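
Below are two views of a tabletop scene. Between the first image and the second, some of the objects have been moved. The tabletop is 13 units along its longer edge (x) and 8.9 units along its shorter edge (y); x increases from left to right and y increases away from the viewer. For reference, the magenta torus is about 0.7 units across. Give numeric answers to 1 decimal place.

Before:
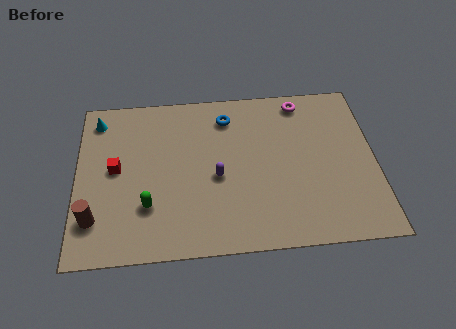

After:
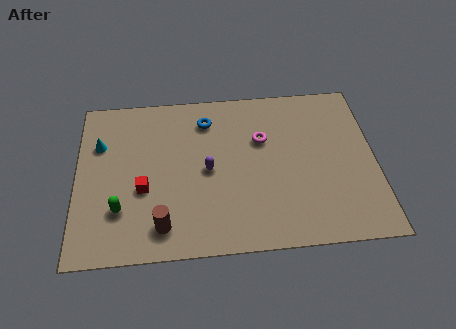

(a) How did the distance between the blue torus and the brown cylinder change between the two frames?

-1.8

They were about 7.7 units apart before and 5.9 after — 1.8 units closer together.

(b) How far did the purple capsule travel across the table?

0.6

The purple capsule was near (6.1, 3.9) before and (5.7, 4.3) after, so it travelled √(0.4² + 0.4²) ≈ 0.6 units.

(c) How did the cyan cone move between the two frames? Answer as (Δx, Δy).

(0.1, -1.4)

The cyan cone started near (0.9, 7.5) and ended near (1.0, 6.1).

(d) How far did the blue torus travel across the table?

0.9

From (6.6, 7.2) to (5.7, 7.1), the blue torus covered √(0.9² + 0.1²) ≈ 0.9 units.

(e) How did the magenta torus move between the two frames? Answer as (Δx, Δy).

(-1.8, -2.0)

The magenta torus was at about (9.9, 7.8) and moved to about (8.1, 5.8).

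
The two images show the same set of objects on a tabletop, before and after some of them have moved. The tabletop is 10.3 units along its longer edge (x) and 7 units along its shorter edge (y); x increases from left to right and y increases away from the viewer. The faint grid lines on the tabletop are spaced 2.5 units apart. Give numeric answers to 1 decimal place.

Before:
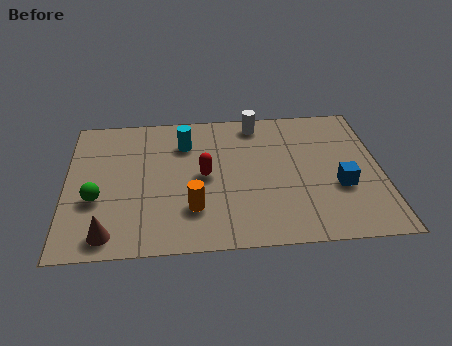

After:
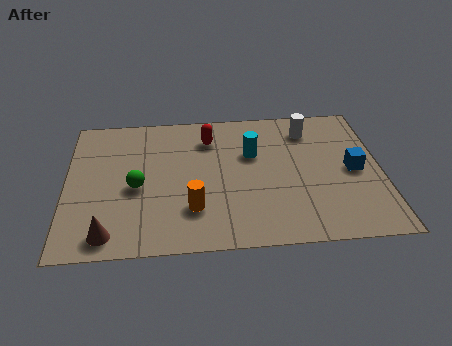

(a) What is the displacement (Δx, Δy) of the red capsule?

(0.2, 1.9)

The red capsule was at about (4.5, 3.5) and moved to about (4.7, 5.4).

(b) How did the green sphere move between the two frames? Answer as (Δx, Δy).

(1.3, 0.5)

The green sphere was at about (1.0, 2.6) and moved to about (2.3, 3.1).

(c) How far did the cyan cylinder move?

2.3

From (3.9, 5.2) to (6.1, 4.5), the cyan cylinder covered √(2.2² + 0.7²) ≈ 2.3 units.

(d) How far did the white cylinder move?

1.8

From (6.3, 6.1) to (8.0, 5.6), the white cylinder covered √(1.7² + 0.5²) ≈ 1.8 units.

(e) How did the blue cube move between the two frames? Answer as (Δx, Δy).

(0.5, 0.8)

From the two frames, the blue cube sits at roughly (8.9, 2.6) before and (9.4, 3.4) after.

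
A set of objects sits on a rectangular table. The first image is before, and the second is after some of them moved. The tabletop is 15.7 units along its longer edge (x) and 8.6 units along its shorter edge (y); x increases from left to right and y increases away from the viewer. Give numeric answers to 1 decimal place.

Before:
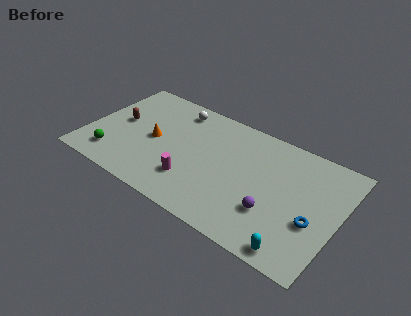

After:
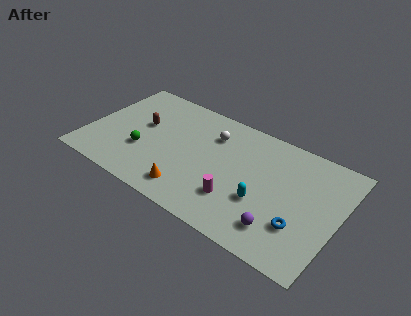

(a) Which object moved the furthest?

the orange cone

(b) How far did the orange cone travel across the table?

3.9

The orange cone moved from about (4.1, 4.2) to (6.9, 1.5), a distance of √(2.8² + 2.7²) ≈ 3.9.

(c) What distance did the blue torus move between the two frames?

1.0

The blue torus was near (14.3, 3.3) before and (13.6, 2.6) after, so it travelled √(0.7² + 0.7²) ≈ 1.0 units.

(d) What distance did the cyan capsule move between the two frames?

3.3

From (13.6, 0.9) to (11.2, 3.1), the cyan capsule covered √(2.4² + 2.2²) ≈ 3.3 units.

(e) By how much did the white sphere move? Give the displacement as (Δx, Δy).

(2.5, -0.9)

From the two frames, the white sphere sits at roughly (5.0, 7.3) before and (7.5, 6.4) after.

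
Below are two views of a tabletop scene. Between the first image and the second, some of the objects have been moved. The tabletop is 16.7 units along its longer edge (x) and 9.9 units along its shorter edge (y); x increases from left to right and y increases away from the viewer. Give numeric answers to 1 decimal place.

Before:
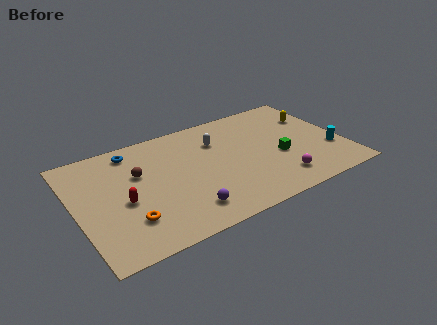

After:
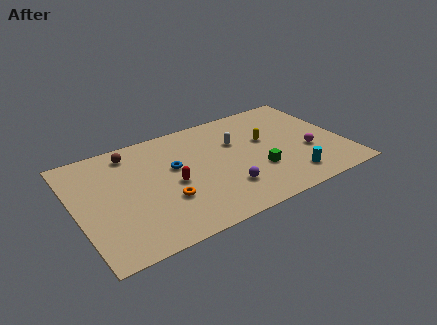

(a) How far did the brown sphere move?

2.1

From (4.0, 6.3) to (3.8, 8.4), the brown sphere covered √(0.2² + 2.1²) ≈ 2.1 units.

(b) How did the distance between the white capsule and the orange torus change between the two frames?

-1.8

They were about 7.7 units apart before and 5.9 after — 1.8 units closer together.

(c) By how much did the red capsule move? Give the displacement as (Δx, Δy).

(3.1, 0.2)

The red capsule started near (2.8, 4.3) and ended near (5.9, 4.5).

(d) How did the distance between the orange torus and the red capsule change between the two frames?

-0.4

The distance was about 1.7 in the first image and 1.3 in the second, so they moved 0.4 units closer together.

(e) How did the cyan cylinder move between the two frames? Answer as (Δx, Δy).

(-2.9, -1.4)

The cyan cylinder started near (15.8, 3.2) and ended near (12.9, 1.8).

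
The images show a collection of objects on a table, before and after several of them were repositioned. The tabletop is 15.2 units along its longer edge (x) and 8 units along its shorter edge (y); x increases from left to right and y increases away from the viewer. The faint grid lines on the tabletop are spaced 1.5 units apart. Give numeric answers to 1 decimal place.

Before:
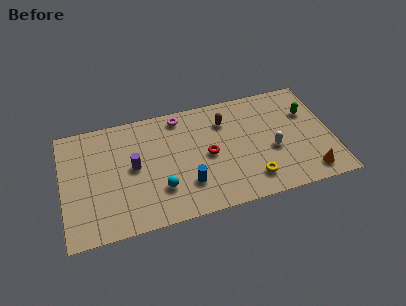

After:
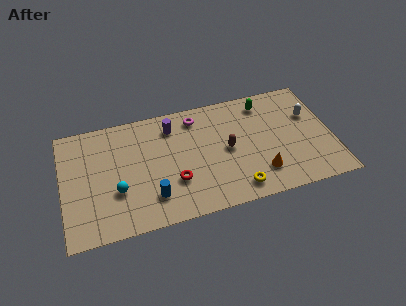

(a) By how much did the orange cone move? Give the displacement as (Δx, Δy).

(-2.7, 0.7)

The orange cone was at about (13.7, 1.2) and moved to about (11.0, 1.9).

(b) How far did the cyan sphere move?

2.5

The cyan sphere moved from about (5.4, 2.3) to (3.0, 2.8), a distance of √(2.4² + 0.5²) ≈ 2.5.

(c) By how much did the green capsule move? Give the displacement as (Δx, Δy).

(-2.4, 1.3)

The green capsule started near (14.0, 5.4) and ended near (11.6, 6.7).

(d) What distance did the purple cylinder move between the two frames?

3.2

From (4.0, 4.2) to (6.3, 6.4), the purple cylinder covered √(2.3² + 2.2²) ≈ 3.2 units.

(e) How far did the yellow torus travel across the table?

1.0

The yellow torus moved from about (10.5, 1.6) to (9.6, 1.2), a distance of √(0.9² + 0.4²) ≈ 1.0.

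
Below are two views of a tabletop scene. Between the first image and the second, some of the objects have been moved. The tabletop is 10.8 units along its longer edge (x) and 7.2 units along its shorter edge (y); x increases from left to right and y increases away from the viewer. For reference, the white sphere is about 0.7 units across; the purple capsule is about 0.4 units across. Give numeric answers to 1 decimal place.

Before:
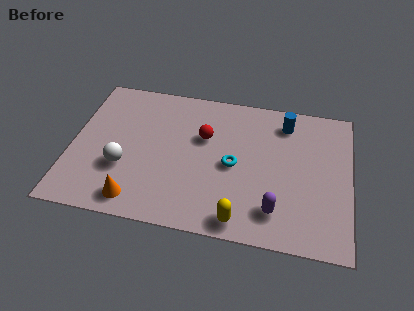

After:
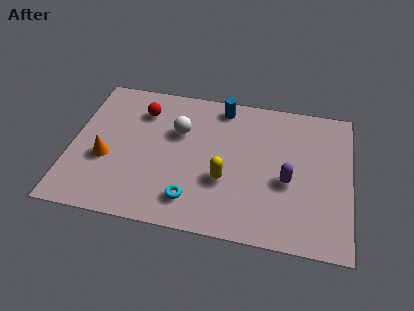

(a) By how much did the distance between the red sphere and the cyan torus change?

+3.0

Before: roughly 1.7 units apart; after: 4.7. That's 3.0 units further apart.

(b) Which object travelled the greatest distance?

the white sphere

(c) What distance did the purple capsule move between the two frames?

1.6

The purple capsule was near (8.0, 1.5) before and (8.4, 3.0) after, so it travelled √(0.4² + 1.5²) ≈ 1.6 units.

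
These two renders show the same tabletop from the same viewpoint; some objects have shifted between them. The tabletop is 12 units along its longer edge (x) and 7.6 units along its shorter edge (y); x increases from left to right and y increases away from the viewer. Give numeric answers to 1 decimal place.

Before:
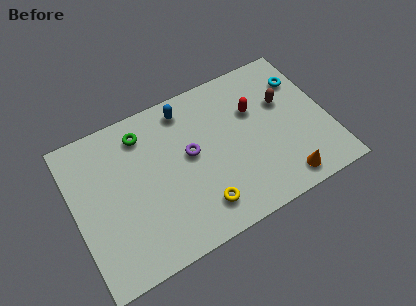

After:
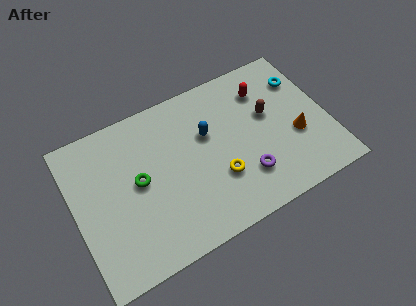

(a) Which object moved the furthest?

the purple torus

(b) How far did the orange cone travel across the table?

2.1

The orange cone moved from about (9.5, 1.0) to (10.4, 2.9), a distance of √(0.9² + 1.9²) ≈ 2.1.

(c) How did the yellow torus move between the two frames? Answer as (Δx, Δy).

(1.0, 1.0)

The yellow torus was at about (5.6, 1.5) and moved to about (6.6, 2.5).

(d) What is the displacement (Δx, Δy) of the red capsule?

(0.6, 0.8)

From the two frames, the red capsule sits at roughly (8.7, 5.0) before and (9.3, 5.8) after.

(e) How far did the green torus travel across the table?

2.3

From (3.5, 6.2) to (3.0, 4.0), the green torus covered √(0.5² + 2.2²) ≈ 2.3 units.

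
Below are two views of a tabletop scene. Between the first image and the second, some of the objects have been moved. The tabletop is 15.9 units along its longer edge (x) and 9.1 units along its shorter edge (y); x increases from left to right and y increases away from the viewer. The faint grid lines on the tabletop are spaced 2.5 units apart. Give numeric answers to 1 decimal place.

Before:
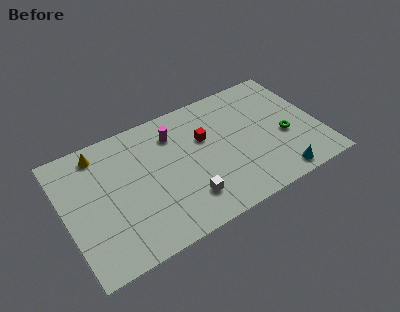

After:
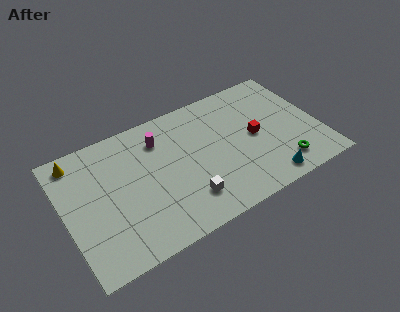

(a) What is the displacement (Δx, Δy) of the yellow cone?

(-1.4, 0.1)

The yellow cone was at about (2.5, 7.8) and moved to about (1.1, 7.9).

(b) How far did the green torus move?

2.1

The green torus was near (13.7, 3.7) before and (13.2, 1.7) after, so it travelled √(0.5² + 2.0²) ≈ 2.1 units.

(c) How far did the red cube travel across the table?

3.3

From (8.9, 5.8) to (11.9, 4.5), the red cube covered √(3.0² + 1.3²) ≈ 3.3 units.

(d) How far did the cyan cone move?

0.7

From (12.8, 1.0) to (12.1, 1.1), the cyan cone covered √(0.7² + 0.1²) ≈ 0.7 units.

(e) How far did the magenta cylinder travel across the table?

0.9

The magenta cylinder was near (7.1, 7.0) before and (6.2, 7.0) after, so it travelled √(0.9² + 0.0²) ≈ 0.9 units.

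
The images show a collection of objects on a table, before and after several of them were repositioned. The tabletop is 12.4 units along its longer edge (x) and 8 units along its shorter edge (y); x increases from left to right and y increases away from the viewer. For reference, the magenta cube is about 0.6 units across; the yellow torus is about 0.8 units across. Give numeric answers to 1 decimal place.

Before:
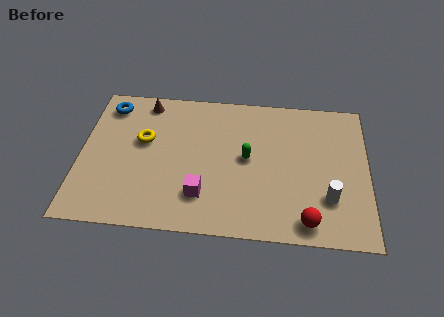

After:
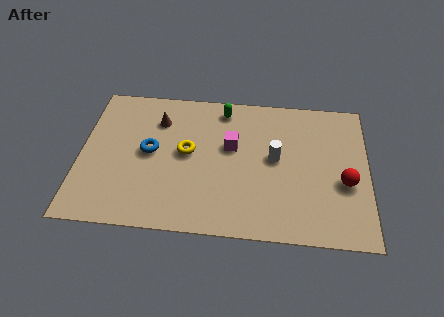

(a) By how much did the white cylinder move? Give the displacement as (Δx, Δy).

(-2.3, 2.0)

The white cylinder was at about (10.7, 2.3) and moved to about (8.4, 4.3).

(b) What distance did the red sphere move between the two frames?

2.7

The red sphere moved from about (9.8, 1.0) to (11.4, 3.2), a distance of √(1.6² + 2.2²) ≈ 2.7.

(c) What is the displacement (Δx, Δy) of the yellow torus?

(1.9, -0.5)

From the two frames, the yellow torus sits at roughly (2.7, 4.8) before and (4.6, 4.3) after.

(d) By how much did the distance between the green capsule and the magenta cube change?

-0.8

The distance was about 2.9 in the first image and 2.1 in the second, so they moved 0.8 units closer together.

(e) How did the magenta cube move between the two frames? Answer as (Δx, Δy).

(1.2, 2.8)

The magenta cube was at about (5.3, 2.0) and moved to about (6.5, 4.8).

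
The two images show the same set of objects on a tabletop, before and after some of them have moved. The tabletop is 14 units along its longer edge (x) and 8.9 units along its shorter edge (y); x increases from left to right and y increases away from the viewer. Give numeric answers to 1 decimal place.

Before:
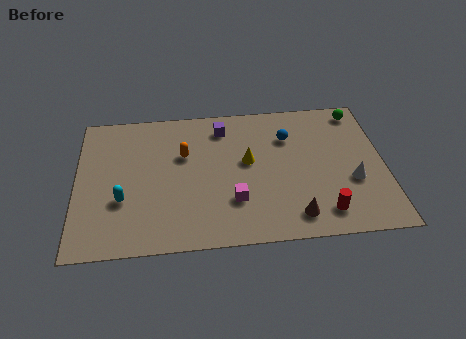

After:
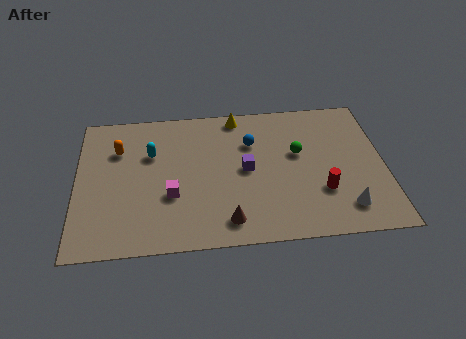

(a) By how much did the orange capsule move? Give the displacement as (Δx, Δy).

(-3.0, 0.6)

The orange capsule was at about (4.9, 5.7) and moved to about (1.9, 6.3).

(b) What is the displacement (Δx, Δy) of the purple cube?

(1.0, -2.8)

From the two frames, the purple cube sits at roughly (6.7, 7.3) before and (7.7, 4.5) after.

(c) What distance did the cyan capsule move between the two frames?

3.1

The cyan capsule moved from about (2.1, 3.1) to (3.4, 5.9), a distance of √(1.3² + 2.8²) ≈ 3.1.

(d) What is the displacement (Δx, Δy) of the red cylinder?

(0.0, 1.3)

From the two frames, the red cylinder sits at roughly (11.1, 1.5) before and (11.1, 2.8) after.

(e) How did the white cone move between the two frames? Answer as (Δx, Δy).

(-0.4, -1.6)

The white cone was at about (12.5, 3.3) and moved to about (12.1, 1.7).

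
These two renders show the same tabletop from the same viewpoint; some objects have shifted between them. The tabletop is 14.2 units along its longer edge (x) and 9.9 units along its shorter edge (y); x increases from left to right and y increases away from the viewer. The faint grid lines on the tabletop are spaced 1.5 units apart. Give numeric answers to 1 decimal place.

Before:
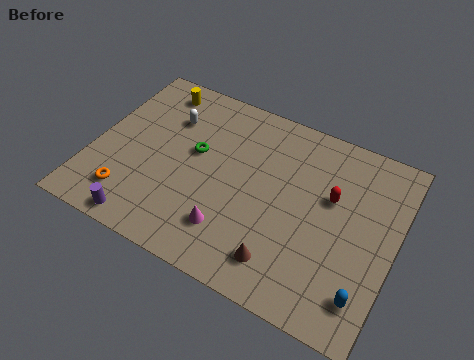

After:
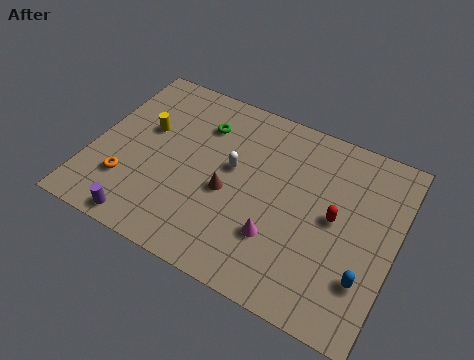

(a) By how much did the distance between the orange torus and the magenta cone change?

+2.3

They were about 4.8 units apart before and 7.1 after — 2.3 units further apart.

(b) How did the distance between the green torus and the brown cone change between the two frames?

-2.5

The distance was about 6.1 in the first image and 3.6 in the second, so they moved 2.5 units closer together.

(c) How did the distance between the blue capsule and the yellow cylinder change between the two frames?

-1.4

The distance was about 12.7 in the first image and 11.3 in the second, so they moved 1.4 units closer together.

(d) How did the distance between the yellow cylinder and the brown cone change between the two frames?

-5.2

Before: roughly 9.8 units apart; after: 4.6. That's 5.2 units closer together.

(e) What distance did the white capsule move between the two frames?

3.6

The white capsule moved from about (3.2, 7.1) to (6.5, 5.6), a distance of √(3.3² + 1.5²) ≈ 3.6.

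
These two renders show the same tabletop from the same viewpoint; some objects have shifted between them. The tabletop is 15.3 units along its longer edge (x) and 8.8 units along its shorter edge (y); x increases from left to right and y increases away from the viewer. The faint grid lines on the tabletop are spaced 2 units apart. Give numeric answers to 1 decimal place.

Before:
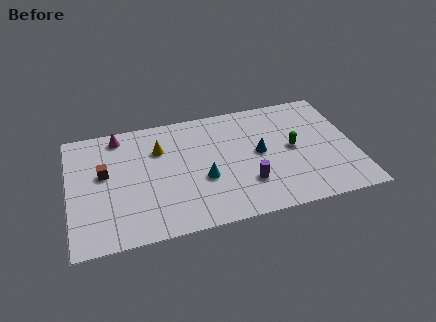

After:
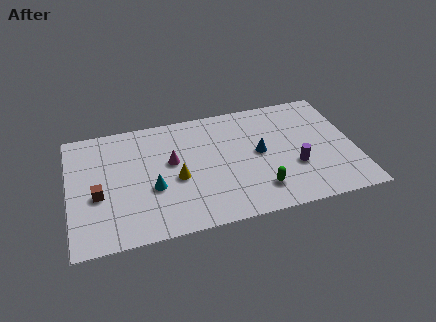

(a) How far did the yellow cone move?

2.5

The yellow cone moved from about (4.9, 6.2) to (5.7, 3.8), a distance of √(0.8² + 2.4²) ≈ 2.5.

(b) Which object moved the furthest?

the magenta cone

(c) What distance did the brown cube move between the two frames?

1.6

The brown cube moved from about (1.9, 5.1) to (1.5, 3.6), a distance of √(0.4² + 1.5²) ≈ 1.6.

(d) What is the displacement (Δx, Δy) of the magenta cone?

(2.7, -2.6)

From the two frames, the magenta cone sits at roughly (2.8, 7.7) before and (5.5, 5.1) after.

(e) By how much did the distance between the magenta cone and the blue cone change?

-3.3

They were about 8.0 units apart before and 4.7 after — 3.3 units closer together.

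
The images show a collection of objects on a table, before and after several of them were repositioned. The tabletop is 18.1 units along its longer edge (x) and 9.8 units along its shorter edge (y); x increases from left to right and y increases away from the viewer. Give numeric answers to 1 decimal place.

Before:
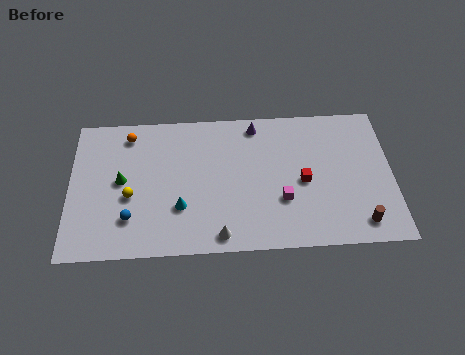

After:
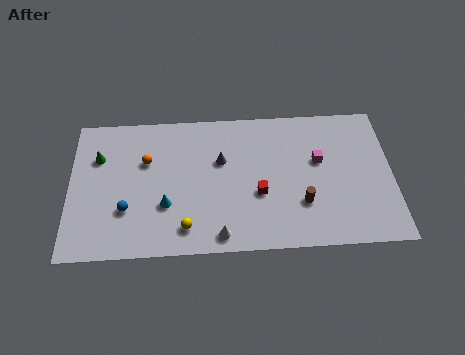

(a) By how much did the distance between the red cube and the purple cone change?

-1.7

Before: roughly 4.9 units apart; after: 3.2. That's 1.7 units closer together.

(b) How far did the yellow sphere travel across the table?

3.9

The yellow sphere moved from about (3.4, 4.0) to (6.5, 1.7), a distance of √(3.1² + 2.3²) ≈ 3.9.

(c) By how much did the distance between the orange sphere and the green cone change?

-0.5

The distance was about 3.2 in the first image and 2.7 in the second, so they moved 0.5 units closer together.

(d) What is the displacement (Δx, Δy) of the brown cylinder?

(-3.2, 1.5)

The brown cylinder started near (16.2, 1.5) and ended near (13.0, 3.0).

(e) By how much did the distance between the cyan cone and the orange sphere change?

-2.7

The distance was about 6.0 in the first image and 3.3 in the second, so they moved 2.7 units closer together.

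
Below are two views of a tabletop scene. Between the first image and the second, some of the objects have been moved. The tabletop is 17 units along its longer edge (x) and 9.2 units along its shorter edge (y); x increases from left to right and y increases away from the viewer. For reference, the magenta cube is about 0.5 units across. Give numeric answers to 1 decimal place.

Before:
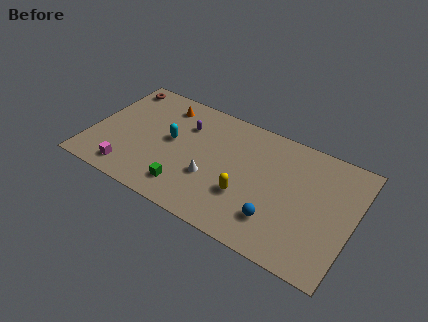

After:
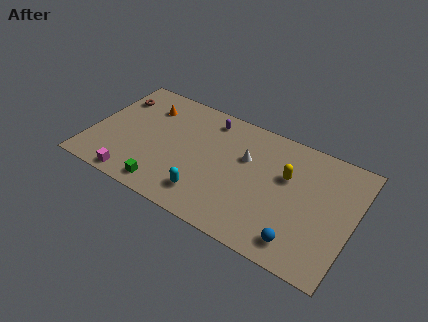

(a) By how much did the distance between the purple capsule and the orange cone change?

+2.2

They were about 1.9 units apart before and 4.1 after — 2.2 units further apart.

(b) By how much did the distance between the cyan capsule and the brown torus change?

+3.4

They were about 5.0 units apart before and 8.4 after — 3.4 units further apart.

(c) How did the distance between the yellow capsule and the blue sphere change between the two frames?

+2.3

They were about 2.2 units apart before and 4.5 after — 2.3 units further apart.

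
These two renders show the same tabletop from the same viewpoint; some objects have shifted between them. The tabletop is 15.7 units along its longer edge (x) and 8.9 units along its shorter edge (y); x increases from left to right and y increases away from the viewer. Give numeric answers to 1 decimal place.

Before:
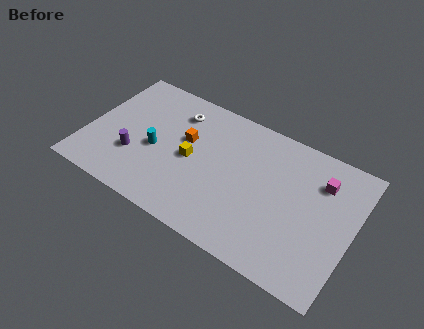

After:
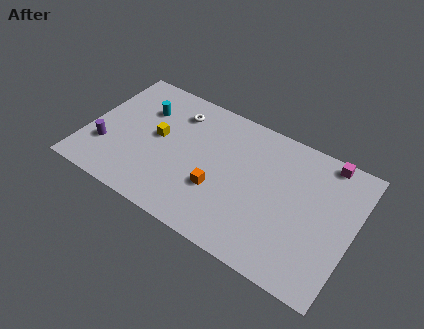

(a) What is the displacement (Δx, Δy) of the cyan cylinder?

(-1.1, 2.4)

The cyan cylinder was at about (4.1, 3.9) and moved to about (3.0, 6.3).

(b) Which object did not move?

the white torus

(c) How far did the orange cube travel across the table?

3.3

The orange cube moved from about (5.7, 5.4) to (8.0, 3.1), a distance of √(2.3² + 2.3²) ≈ 3.3.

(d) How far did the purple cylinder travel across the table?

1.7

The purple cylinder moved from about (3.0, 2.9) to (1.3, 2.7), a distance of √(1.7² + 0.2²) ≈ 1.7.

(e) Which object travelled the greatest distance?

the orange cube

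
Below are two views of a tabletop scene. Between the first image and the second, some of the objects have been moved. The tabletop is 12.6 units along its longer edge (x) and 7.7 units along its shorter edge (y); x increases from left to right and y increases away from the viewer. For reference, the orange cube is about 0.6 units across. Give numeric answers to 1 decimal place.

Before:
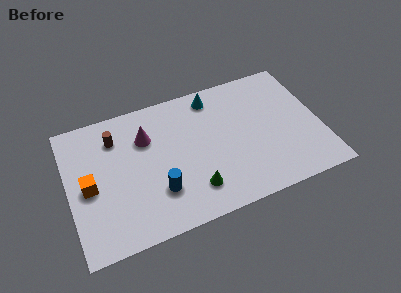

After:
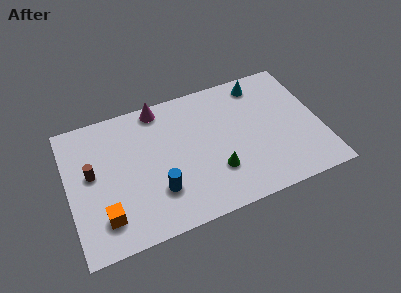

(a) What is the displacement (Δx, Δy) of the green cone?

(1.2, 0.6)

From the two frames, the green cone sits at roughly (6.0, 1.7) before and (7.2, 2.3) after.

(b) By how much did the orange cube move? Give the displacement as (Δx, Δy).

(0.6, -1.9)

From the two frames, the orange cube sits at roughly (1.0, 3.6) before and (1.6, 1.7) after.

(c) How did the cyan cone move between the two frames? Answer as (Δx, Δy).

(2.4, 0.0)

The cyan cone was at about (7.5, 6.6) and moved to about (9.9, 6.6).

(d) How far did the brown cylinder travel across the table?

2.1

The brown cylinder moved from about (2.5, 5.9) to (1.2, 4.3), a distance of √(1.3² + 1.6²) ≈ 2.1.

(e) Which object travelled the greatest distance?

the cyan cone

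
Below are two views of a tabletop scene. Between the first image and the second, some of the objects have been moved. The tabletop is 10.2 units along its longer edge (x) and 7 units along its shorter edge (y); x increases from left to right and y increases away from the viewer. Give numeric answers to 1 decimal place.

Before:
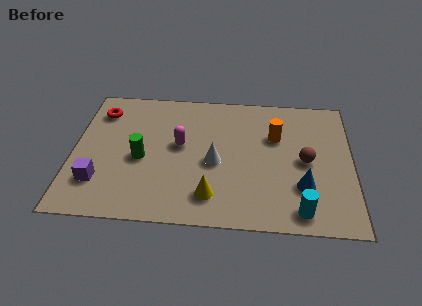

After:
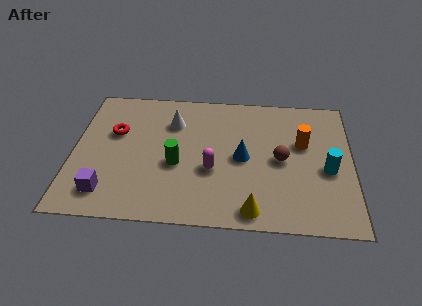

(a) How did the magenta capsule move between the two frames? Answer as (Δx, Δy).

(1.2, -1.2)

From the two frames, the magenta capsule sits at roughly (3.9, 3.9) before and (5.1, 2.7) after.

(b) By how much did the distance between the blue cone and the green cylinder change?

-3.5

Before: roughly 6.0 units apart; after: 2.5. That's 3.5 units closer together.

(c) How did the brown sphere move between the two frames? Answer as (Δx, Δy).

(-0.9, 0.0)

The brown sphere started near (8.5, 3.4) and ended near (7.6, 3.4).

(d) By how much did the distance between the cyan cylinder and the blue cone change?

+1.9

The distance was about 1.2 in the first image and 3.1 in the second, so they moved 1.9 units further apart.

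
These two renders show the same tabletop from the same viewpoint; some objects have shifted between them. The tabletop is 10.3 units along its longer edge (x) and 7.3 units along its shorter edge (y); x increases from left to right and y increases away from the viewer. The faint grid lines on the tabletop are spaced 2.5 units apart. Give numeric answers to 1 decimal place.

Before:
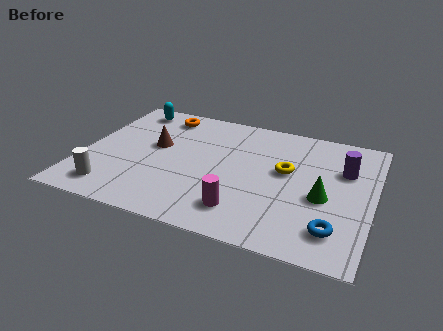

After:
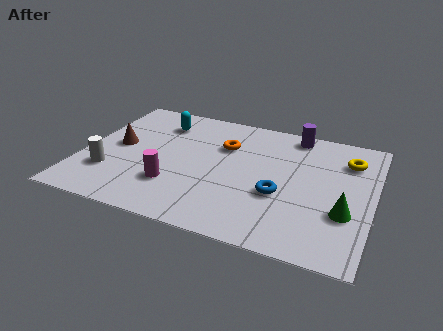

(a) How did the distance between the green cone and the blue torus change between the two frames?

+0.6

The distance was about 1.7 in the first image and 2.3 in the second, so they moved 0.6 units further apart.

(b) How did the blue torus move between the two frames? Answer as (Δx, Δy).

(-2.0, 1.3)

The blue torus started near (9.1, 1.5) and ended near (7.1, 2.8).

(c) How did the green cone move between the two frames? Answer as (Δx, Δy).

(0.8, -0.6)

The green cone was at about (8.6, 3.1) and moved to about (9.4, 2.5).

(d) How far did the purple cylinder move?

2.5

From (9.2, 4.9) to (7.3, 6.5), the purple cylinder covered √(1.9² + 1.6²) ≈ 2.5 units.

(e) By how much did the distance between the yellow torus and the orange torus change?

-0.7

They were about 5.1 units apart before and 4.4 after — 0.7 units closer together.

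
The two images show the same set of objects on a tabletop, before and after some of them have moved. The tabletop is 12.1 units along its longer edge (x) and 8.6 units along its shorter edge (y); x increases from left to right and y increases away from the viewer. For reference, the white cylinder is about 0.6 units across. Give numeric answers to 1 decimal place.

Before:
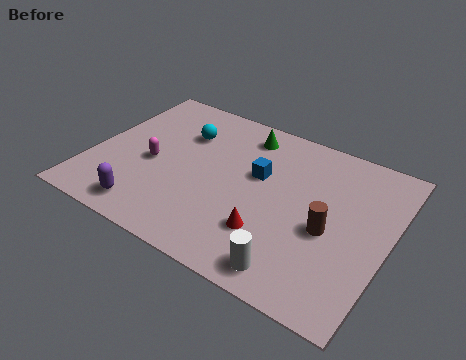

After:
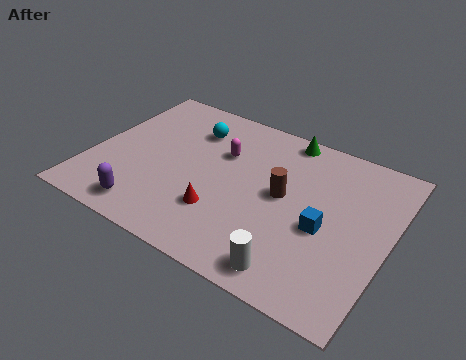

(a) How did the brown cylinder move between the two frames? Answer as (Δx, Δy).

(-2.0, 0.9)

The brown cylinder was at about (9.8, 3.7) and moved to about (7.8, 4.6).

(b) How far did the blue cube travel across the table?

3.3

From (6.7, 5.2) to (9.6, 3.7), the blue cube covered √(2.9² + 1.5²) ≈ 3.3 units.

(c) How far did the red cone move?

2.0

From (7.6, 2.4) to (5.6, 2.5), the red cone covered √(2.0² + 0.1²) ≈ 2.0 units.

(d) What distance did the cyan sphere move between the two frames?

0.5

The cyan sphere moved from about (3.4, 6.1) to (3.7, 6.5), a distance of √(0.3² + 0.4²) ≈ 0.5.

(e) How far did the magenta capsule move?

3.2

The magenta capsule moved from about (2.5, 3.8) to (5.1, 5.7), a distance of √(2.6² + 1.9²) ≈ 3.2.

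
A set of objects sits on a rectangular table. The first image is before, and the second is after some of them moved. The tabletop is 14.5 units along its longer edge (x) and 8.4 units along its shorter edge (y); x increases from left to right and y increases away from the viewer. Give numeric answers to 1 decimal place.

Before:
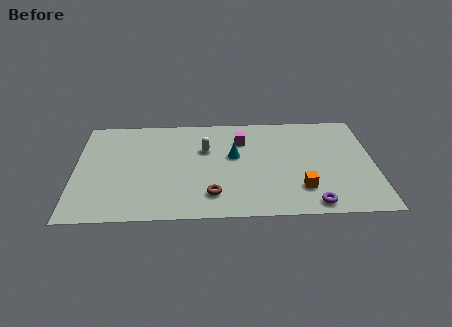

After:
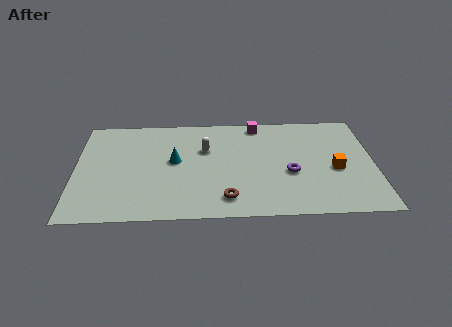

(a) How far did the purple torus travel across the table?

2.7

The purple torus was near (11.4, 0.9) before and (10.4, 3.4) after, so it travelled √(1.0² + 2.5²) ≈ 2.7 units.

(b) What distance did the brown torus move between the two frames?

0.8

The brown torus moved from about (6.6, 1.8) to (7.3, 1.5), a distance of √(0.7² + 0.3²) ≈ 0.8.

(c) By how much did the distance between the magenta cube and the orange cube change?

+0.4

Before: roughly 5.0 units apart; after: 5.4. That's 0.4 units further apart.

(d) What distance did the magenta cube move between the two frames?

1.5

The magenta cube was near (8.1, 6.2) before and (8.9, 7.5) after, so it travelled √(0.8² + 1.3²) ≈ 1.5 units.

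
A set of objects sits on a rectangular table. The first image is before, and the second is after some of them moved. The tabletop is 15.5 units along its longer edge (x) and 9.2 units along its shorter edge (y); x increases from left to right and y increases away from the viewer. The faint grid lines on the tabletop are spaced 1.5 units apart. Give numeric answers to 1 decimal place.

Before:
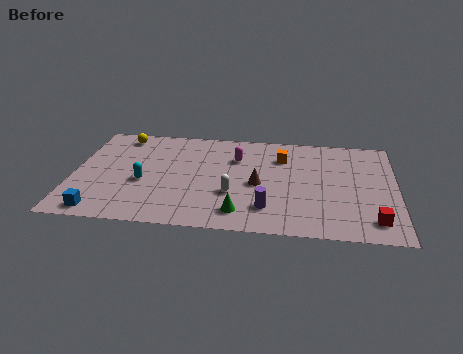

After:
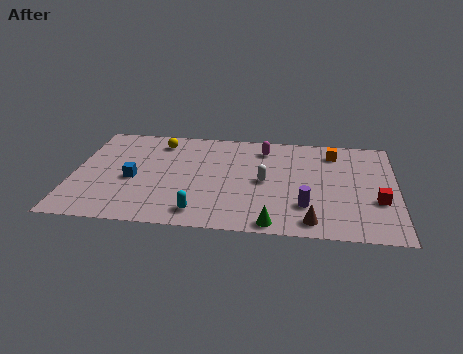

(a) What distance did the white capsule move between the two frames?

2.0

From (7.7, 3.2) to (9.2, 4.5), the white capsule covered √(1.5² + 1.3²) ≈ 2.0 units.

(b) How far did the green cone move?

1.8

From (8.1, 1.6) to (9.7, 0.8), the green cone covered √(1.6² + 0.8²) ≈ 1.8 units.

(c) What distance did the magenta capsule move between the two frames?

1.6

From (7.8, 6.5) to (9.1, 7.5), the magenta capsule covered √(1.3² + 1.0²) ≈ 1.6 units.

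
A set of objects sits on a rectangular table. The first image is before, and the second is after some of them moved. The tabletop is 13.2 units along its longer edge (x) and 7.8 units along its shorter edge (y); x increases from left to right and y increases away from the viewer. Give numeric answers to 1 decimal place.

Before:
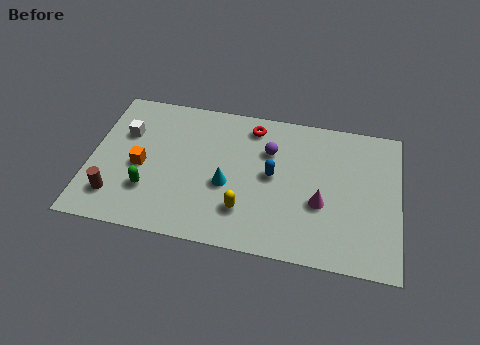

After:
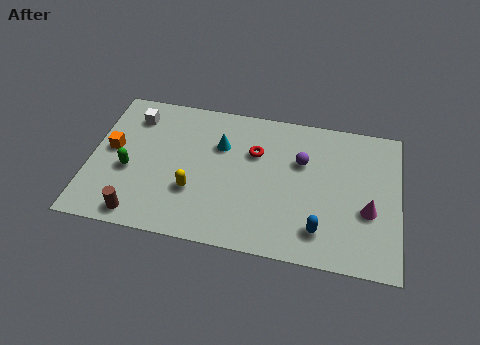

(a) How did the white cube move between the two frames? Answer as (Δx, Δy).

(0.3, 1.0)

The white cube was at about (1.4, 5.2) and moved to about (1.7, 6.2).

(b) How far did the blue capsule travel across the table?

3.3

The blue capsule was near (7.8, 4.1) before and (9.9, 1.6) after, so it travelled √(2.1² + 2.5²) ≈ 3.3 units.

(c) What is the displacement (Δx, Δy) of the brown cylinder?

(1.1, -0.8)

The brown cylinder started near (1.2, 1.7) and ended near (2.3, 0.9).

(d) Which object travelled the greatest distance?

the blue capsule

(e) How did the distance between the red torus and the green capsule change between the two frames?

-0.3

The distance was about 6.0 in the first image and 5.7 in the second, so they moved 0.3 units closer together.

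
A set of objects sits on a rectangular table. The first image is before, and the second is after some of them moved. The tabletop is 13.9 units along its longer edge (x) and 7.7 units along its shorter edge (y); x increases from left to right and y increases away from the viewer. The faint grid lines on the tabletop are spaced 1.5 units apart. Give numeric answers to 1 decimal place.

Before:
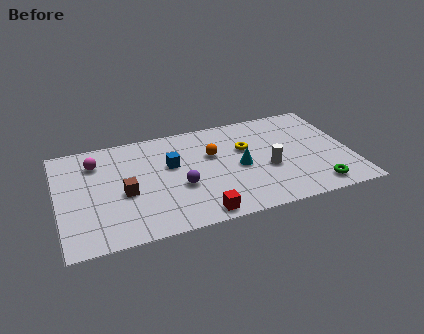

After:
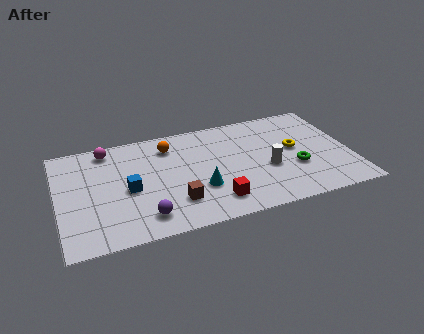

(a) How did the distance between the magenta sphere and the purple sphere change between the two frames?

+0.7

The distance was about 4.8 in the first image and 5.5 in the second, so they moved 0.7 units further apart.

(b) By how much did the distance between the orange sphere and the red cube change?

+0.7

They were about 4.2 units apart before and 4.9 after — 0.7 units further apart.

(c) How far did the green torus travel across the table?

1.9

From (12.0, 1.1) to (11.2, 2.8), the green torus covered √(0.8² + 1.7²) ≈ 1.9 units.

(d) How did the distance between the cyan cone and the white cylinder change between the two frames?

+1.9

They were about 1.4 units apart before and 3.3 after — 1.9 units further apart.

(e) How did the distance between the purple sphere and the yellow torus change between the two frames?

+4.1

The distance was about 3.8 in the first image and 7.9 in the second, so they moved 4.1 units further apart.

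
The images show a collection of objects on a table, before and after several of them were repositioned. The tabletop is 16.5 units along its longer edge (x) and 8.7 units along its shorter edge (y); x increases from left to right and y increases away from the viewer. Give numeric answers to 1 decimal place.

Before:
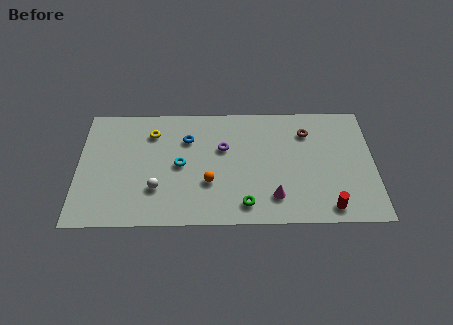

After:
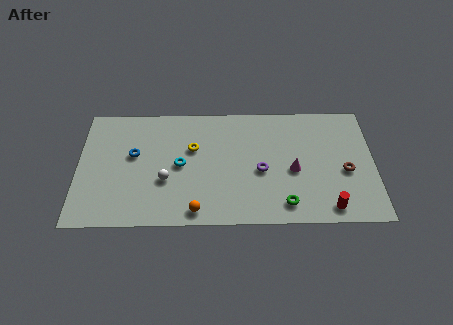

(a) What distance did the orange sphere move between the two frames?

2.1

From (7.3, 3.0) to (6.6, 1.0), the orange sphere covered √(0.7² + 2.0²) ≈ 2.1 units.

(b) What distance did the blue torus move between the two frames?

3.2

The blue torus moved from about (6.1, 6.2) to (3.1, 5.1), a distance of √(3.0² + 1.1²) ≈ 3.2.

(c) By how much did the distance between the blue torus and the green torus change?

+3.4

They were about 5.8 units apart before and 9.2 after — 3.4 units further apart.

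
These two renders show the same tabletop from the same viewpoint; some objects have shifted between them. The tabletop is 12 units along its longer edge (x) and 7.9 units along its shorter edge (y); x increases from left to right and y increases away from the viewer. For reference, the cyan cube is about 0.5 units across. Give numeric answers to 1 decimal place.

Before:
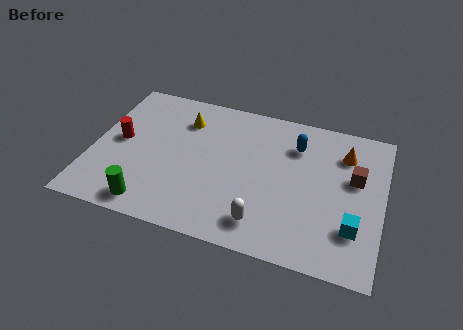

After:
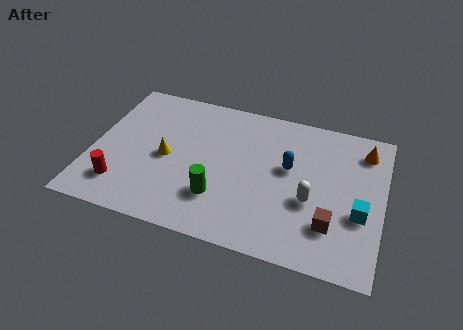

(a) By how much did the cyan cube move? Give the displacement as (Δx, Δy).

(0.2, 0.8)

The cyan cube started near (10.9, 2.2) and ended near (11.1, 3.0).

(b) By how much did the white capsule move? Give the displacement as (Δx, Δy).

(1.8, 1.7)

The white capsule started near (7.3, 1.4) and ended near (9.1, 3.1).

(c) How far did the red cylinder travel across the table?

2.4

The red cylinder was near (1.1, 4.1) before and (1.4, 1.7) after, so it travelled √(0.3² + 2.4²) ≈ 2.4 units.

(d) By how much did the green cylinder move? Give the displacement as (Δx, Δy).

(2.7, 1.2)

From the two frames, the green cylinder sits at roughly (2.7, 1.0) before and (5.4, 2.2) after.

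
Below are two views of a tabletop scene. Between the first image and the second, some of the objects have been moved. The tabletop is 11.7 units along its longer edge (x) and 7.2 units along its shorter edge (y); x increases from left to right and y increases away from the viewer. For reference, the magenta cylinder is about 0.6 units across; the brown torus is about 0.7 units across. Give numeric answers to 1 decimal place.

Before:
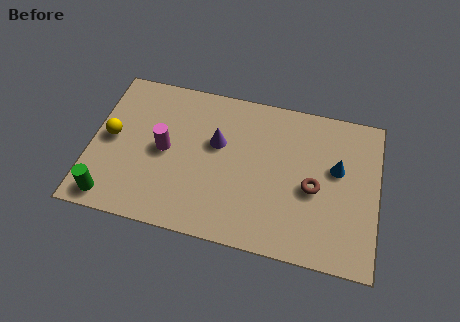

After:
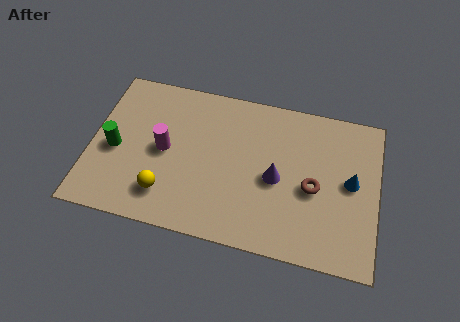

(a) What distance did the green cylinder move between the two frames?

2.3

From (1.0, 0.9) to (1.0, 3.2), the green cylinder covered √(0.0² + 2.3²) ≈ 2.3 units.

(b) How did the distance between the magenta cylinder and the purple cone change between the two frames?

+2.4

The distance was about 2.2 in the first image and 4.6 in the second, so they moved 2.4 units further apart.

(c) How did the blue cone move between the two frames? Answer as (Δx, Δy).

(0.6, -0.5)

The blue cone was at about (10.0, 4.3) and moved to about (10.6, 3.8).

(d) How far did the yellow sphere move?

3.2

The yellow sphere was near (0.8, 3.7) before and (3.2, 1.6) after, so it travelled √(2.4² + 2.1²) ≈ 3.2 units.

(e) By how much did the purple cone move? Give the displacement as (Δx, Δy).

(2.5, -1.1)

The purple cone started near (5.1, 4.4) and ended near (7.6, 3.3).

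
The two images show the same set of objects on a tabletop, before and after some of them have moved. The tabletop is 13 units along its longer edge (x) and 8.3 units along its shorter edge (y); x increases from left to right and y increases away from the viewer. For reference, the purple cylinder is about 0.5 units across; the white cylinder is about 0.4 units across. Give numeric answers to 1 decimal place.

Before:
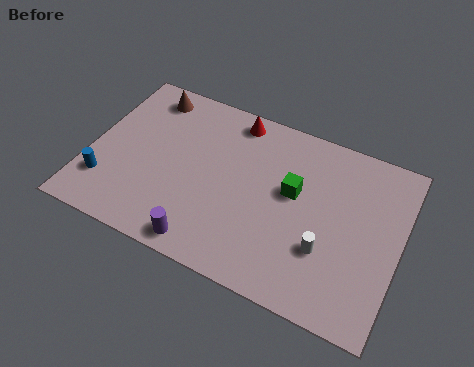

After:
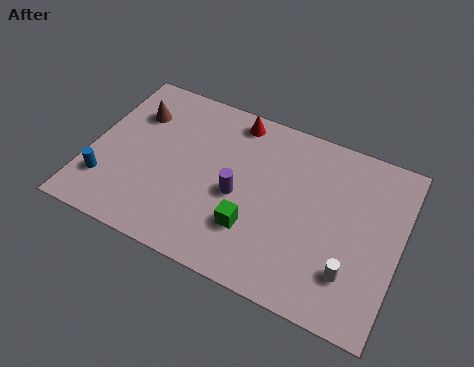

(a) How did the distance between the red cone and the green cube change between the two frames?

+1.3

The distance was about 3.8 in the first image and 5.1 in the second, so they moved 1.3 units further apart.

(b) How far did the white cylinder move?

1.3

From (10.1, 2.7) to (11.2, 2.1), the white cylinder covered √(1.1² + 0.6²) ≈ 1.3 units.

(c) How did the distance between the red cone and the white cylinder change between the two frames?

+1.2

The distance was about 6.4 in the first image and 7.6 in the second, so they moved 1.2 units further apart.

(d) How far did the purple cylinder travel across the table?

3.0

From (5.3, 0.9) to (6.3, 3.7), the purple cylinder covered √(1.0² + 2.8²) ≈ 3.0 units.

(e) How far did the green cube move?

2.8

The green cube was near (8.5, 4.8) before and (7.1, 2.4) after, so it travelled √(1.4² + 2.4²) ≈ 2.8 units.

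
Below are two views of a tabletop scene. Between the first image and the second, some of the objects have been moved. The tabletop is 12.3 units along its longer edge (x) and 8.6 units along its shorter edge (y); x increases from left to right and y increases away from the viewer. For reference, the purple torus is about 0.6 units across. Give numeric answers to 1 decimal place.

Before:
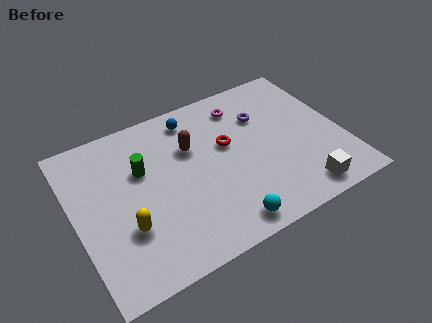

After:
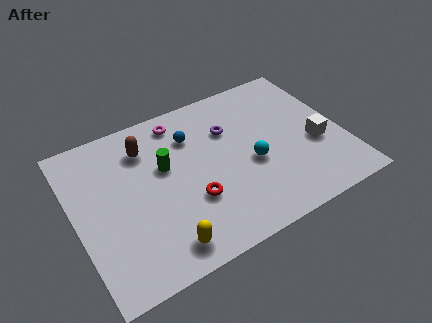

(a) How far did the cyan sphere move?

3.1

The cyan sphere moved from about (6.3, 1.0) to (8.0, 3.6), a distance of √(1.7² + 2.6²) ≈ 3.1.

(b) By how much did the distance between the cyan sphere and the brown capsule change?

+0.6

They were about 4.8 units apart before and 5.4 after — 0.6 units further apart.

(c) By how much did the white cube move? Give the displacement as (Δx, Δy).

(1.1, 2.3)

The white cube was at about (9.9, 1.1) and moved to about (11.0, 3.4).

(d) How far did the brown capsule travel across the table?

2.2

The brown capsule was near (5.5, 5.7) before and (3.5, 6.6) after, so it travelled √(2.0² + 0.9²) ≈ 2.2 units.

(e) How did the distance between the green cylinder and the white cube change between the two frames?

-1.0

They were about 8.0 units apart before and 7.0 after — 1.0 units closer together.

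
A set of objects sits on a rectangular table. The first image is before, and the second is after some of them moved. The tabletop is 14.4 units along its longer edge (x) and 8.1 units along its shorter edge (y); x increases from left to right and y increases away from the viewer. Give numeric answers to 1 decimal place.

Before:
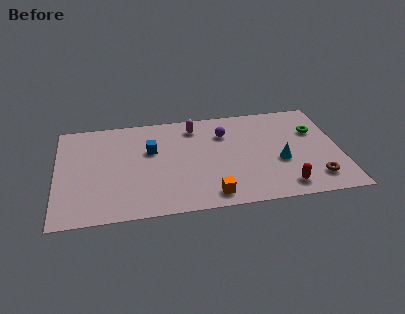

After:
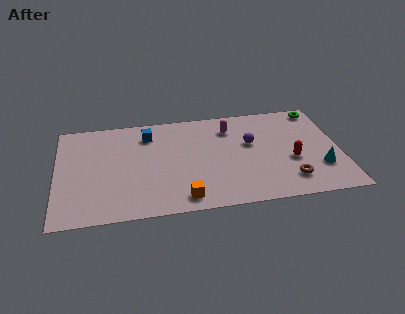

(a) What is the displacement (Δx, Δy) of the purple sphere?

(1.3, -1.0)

The purple sphere started near (8.6, 5.9) and ended near (9.9, 4.9).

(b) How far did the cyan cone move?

2.2

From (11.3, 3.2) to (13.3, 2.4), the cyan cone covered √(2.0² + 0.8²) ≈ 2.2 units.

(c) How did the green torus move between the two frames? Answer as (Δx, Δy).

(0.3, 1.8)

The green torus started near (13.2, 5.4) and ended near (13.5, 7.2).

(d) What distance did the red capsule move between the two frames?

2.1

The red capsule was near (11.4, 1.2) before and (11.9, 3.2) after, so it travelled √(0.5² + 2.0²) ≈ 2.1 units.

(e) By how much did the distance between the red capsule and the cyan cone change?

-0.4

Before: roughly 2.0 units apart; after: 1.6. That's 0.4 units closer together.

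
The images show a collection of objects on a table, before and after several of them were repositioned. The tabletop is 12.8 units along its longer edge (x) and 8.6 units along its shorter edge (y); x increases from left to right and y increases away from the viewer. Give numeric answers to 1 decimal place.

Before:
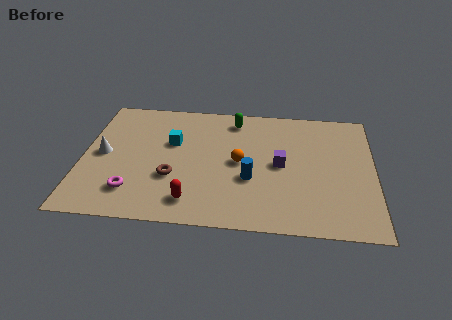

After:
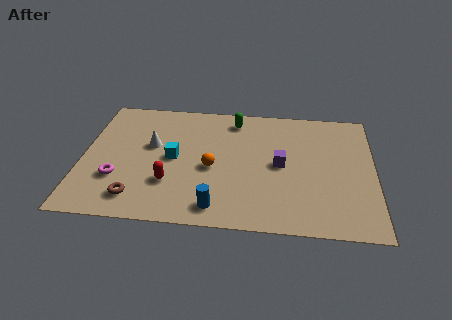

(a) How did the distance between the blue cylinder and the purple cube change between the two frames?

+2.4

They were about 1.7 units apart before and 4.1 after — 2.4 units further apart.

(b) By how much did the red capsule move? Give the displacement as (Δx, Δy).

(-1.0, 1.1)

The red capsule was at about (4.9, 1.5) and moved to about (3.9, 2.6).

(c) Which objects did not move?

the purple cube and the green capsule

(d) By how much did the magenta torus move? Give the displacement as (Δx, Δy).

(-0.7, 0.8)

From the two frames, the magenta torus sits at roughly (2.3, 1.9) before and (1.6, 2.7) after.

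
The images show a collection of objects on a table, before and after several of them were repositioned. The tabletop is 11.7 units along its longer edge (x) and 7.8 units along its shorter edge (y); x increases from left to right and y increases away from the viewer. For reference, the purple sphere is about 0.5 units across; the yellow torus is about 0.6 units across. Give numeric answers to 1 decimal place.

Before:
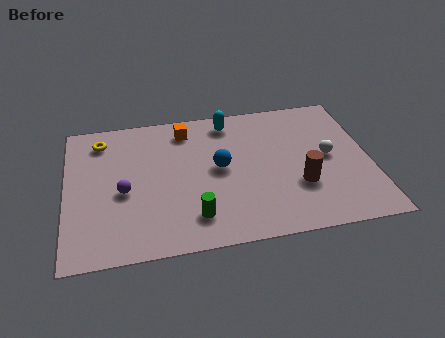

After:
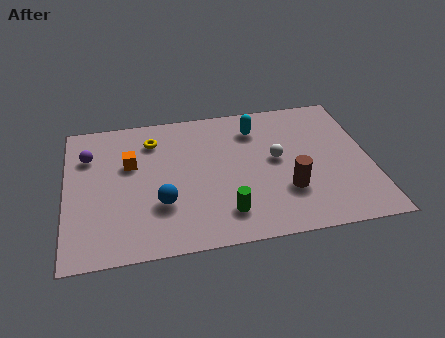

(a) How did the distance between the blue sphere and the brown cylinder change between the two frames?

+1.4

They were about 3.4 units apart before and 4.8 after — 1.4 units further apart.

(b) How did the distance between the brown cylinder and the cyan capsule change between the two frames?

-1.0

Before: roughly 4.8 units apart; after: 3.8. That's 1.0 units closer together.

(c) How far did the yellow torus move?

2.0

From (1.4, 6.4) to (3.4, 6.1), the yellow torus covered √(2.0² + 0.3²) ≈ 2.0 units.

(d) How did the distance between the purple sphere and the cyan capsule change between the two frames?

+1.2

The distance was about 5.3 in the first image and 6.5 in the second, so they moved 1.2 units further apart.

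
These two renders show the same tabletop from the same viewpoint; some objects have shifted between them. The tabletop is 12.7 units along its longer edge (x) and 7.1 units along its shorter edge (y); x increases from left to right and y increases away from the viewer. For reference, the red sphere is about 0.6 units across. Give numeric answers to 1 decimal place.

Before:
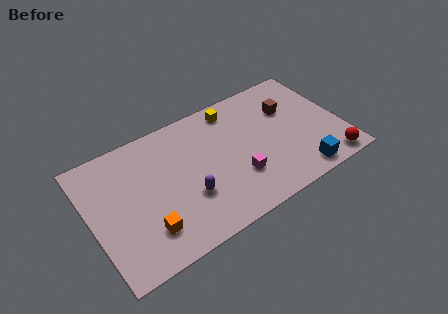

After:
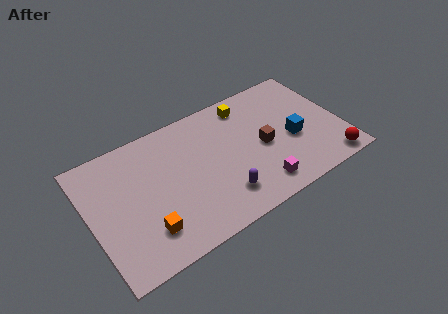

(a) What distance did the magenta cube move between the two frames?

1.3

The magenta cube was near (7.2, 2.2) before and (8.1, 1.2) after, so it travelled √(0.9² + 1.0²) ≈ 1.3 units.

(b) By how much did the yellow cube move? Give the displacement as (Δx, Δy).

(0.7, -0.1)

From the two frames, the yellow cube sits at roughly (7.6, 6.1) before and (8.3, 6.0) after.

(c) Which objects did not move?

the red sphere and the orange cube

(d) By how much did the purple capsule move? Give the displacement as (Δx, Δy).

(1.6, -0.8)

The purple capsule started near (4.7, 2.4) and ended near (6.3, 1.6).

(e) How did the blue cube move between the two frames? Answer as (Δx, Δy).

(0.0, 2.1)

The blue cube was at about (10.2, 0.9) and moved to about (10.2, 3.0).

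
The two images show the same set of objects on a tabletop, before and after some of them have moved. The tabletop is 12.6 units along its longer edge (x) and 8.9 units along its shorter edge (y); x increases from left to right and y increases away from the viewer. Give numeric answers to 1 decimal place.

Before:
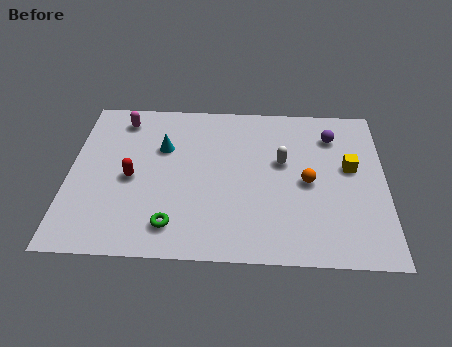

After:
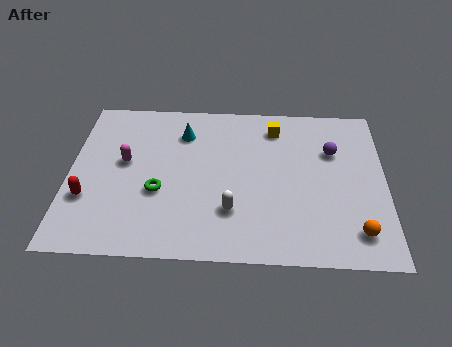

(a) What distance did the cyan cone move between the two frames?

1.2

The cyan cone moved from about (3.7, 5.9) to (4.5, 6.8), a distance of √(0.8² + 0.9²) ≈ 1.2.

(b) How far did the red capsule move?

2.1

From (2.5, 4.1) to (0.8, 2.9), the red capsule covered √(1.7² + 1.2²) ≈ 2.1 units.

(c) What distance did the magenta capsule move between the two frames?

2.5

The magenta capsule was near (2.0, 7.5) before and (2.2, 5.0) after, so it travelled √(0.2² + 2.5²) ≈ 2.5 units.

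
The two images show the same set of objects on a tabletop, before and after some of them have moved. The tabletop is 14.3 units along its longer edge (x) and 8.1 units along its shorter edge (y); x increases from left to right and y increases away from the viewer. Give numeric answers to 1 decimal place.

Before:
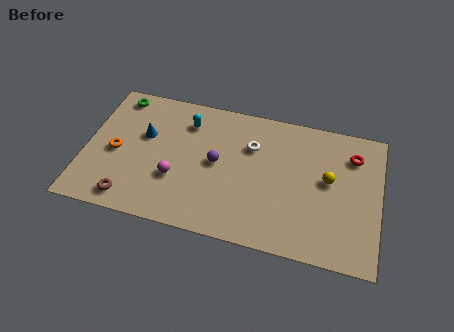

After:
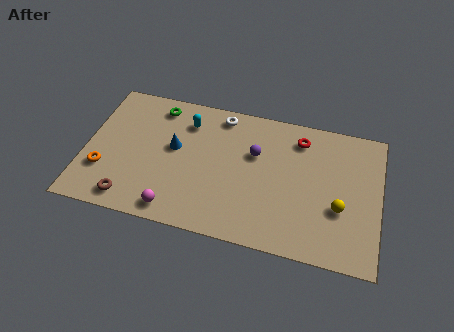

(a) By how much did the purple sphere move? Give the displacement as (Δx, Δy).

(1.8, 1.0)

The purple sphere started near (6.4, 4.2) and ended near (8.2, 5.2).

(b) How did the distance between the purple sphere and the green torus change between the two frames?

-0.7

Before: roughly 5.9 units apart; after: 5.2. That's 0.7 units closer together.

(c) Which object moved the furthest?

the red torus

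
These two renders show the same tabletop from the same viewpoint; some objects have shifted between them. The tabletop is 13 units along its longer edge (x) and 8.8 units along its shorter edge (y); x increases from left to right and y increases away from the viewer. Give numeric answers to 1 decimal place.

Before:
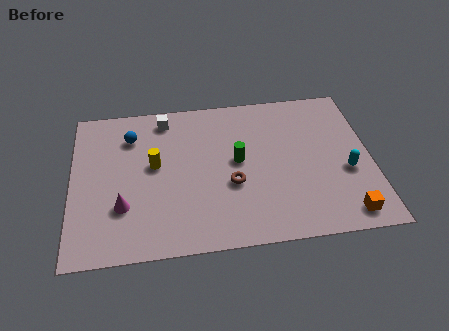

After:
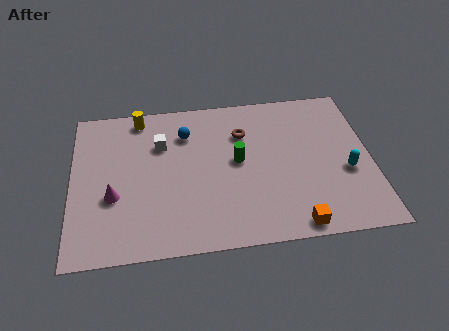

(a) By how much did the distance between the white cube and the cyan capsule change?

-0.4

Before: roughly 8.8 units apart; after: 8.4. That's 0.4 units closer together.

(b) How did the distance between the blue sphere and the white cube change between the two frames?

-0.5

The distance was about 1.7 in the first image and 1.2 in the second, so they moved 0.5 units closer together.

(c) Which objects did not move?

the green cylinder and the cyan capsule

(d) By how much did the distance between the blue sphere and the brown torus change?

-2.9

Before: roughly 5.4 units apart; after: 2.5. That's 2.9 units closer together.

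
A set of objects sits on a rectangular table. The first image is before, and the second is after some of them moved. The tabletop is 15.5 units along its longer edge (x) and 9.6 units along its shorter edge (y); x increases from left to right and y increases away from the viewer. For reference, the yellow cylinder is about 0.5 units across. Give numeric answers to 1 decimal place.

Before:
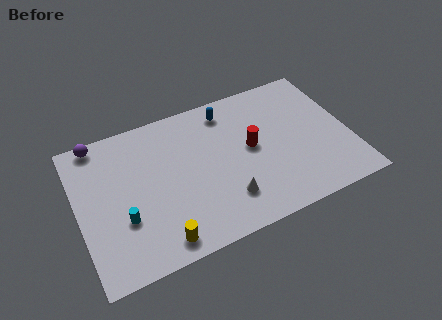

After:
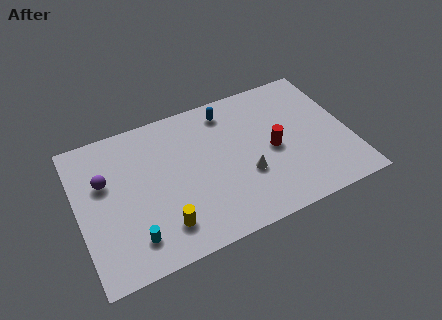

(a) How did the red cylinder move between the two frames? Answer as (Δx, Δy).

(1.2, -0.6)

From the two frames, the red cylinder sits at roughly (9.9, 5.1) before and (11.1, 4.5) after.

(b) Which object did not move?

the blue capsule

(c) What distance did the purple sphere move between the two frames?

2.7

The purple sphere was near (1.5, 8.8) before and (1.6, 6.1) after, so it travelled √(0.1² + 2.7²) ≈ 2.7 units.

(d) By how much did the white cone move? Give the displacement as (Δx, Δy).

(1.3, 1.1)

The white cone was at about (8.1, 2.3) and moved to about (9.4, 3.4).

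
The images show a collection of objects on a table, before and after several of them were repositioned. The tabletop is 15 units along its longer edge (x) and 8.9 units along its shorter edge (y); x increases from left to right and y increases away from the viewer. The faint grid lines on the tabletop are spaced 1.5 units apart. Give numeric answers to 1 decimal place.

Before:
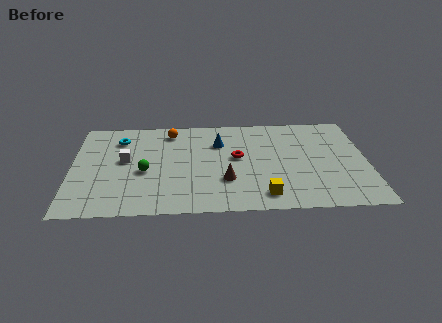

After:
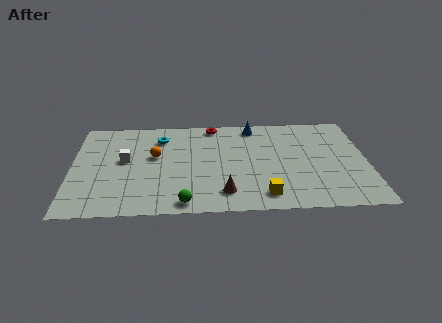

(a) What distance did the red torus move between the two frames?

3.3

From (8.4, 4.9) to (7.2, 8.0), the red torus covered √(1.2² + 3.1²) ≈ 3.3 units.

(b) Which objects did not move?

the yellow cube and the white cube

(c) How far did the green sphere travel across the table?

3.5

From (3.7, 3.8) to (5.7, 0.9), the green sphere covered √(2.0² + 2.9²) ≈ 3.5 units.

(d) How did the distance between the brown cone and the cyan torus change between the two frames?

-0.7

Before: roughly 6.8 units apart; after: 6.1. That's 0.7 units closer together.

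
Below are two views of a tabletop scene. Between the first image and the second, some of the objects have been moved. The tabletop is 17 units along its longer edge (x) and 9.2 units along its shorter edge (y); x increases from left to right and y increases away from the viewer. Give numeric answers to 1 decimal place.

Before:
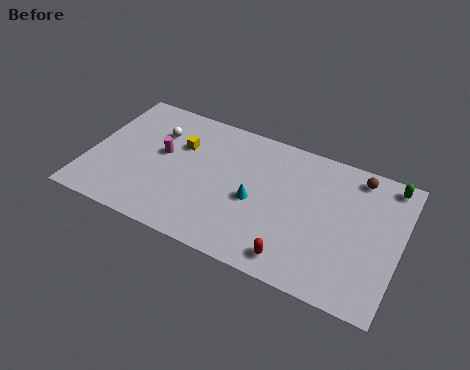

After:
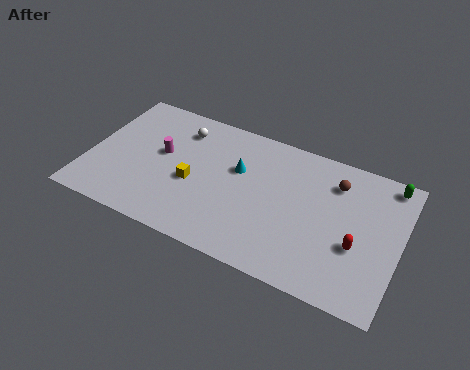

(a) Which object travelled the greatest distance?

the red capsule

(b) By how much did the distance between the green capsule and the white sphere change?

-1.4

They were about 12.8 units apart before and 11.4 after — 1.4 units closer together.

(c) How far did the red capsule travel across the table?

3.8

The red capsule moved from about (11.7, 1.3) to (14.8, 3.5), a distance of √(3.1² + 2.2²) ≈ 3.8.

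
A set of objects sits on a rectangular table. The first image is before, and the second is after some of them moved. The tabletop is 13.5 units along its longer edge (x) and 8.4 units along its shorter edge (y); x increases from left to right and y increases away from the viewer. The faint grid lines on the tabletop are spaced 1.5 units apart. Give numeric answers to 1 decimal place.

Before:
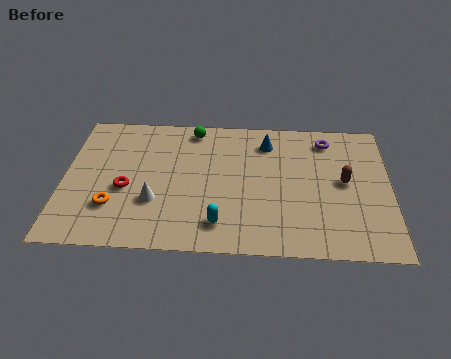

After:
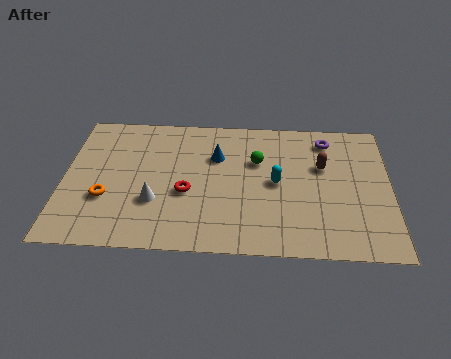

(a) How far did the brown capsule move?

1.3

The brown capsule was near (11.6, 4.4) before and (10.7, 5.3) after, so it travelled √(0.9² + 0.9²) ≈ 1.3 units.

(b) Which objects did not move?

the white cone and the purple torus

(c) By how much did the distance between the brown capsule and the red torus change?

-3.1

They were about 9.0 units apart before and 5.9 after — 3.1 units closer together.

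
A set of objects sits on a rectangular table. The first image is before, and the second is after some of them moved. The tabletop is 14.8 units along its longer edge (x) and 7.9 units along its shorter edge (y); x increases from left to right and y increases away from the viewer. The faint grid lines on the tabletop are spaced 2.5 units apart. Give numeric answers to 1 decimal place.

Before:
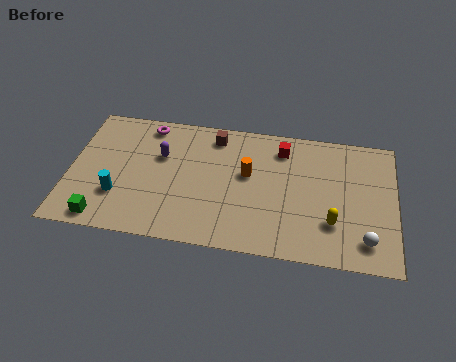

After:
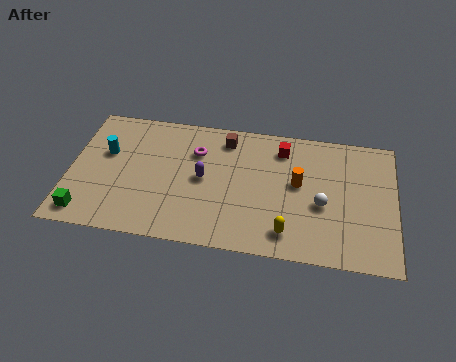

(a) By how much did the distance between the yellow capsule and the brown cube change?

-1.0

The distance was about 7.0 in the first image and 6.0 in the second, so they moved 1.0 units closer together.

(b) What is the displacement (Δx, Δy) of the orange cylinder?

(2.3, -0.2)

From the two frames, the orange cylinder sits at roughly (8.1, 4.6) before and (10.4, 4.4) after.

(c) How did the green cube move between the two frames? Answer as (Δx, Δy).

(-0.8, 0.2)

From the two frames, the green cube sits at roughly (1.7, 0.9) before and (0.9, 1.1) after.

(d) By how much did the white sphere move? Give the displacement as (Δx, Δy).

(-2.0, 1.8)

The white sphere started near (13.5, 1.5) and ended near (11.5, 3.3).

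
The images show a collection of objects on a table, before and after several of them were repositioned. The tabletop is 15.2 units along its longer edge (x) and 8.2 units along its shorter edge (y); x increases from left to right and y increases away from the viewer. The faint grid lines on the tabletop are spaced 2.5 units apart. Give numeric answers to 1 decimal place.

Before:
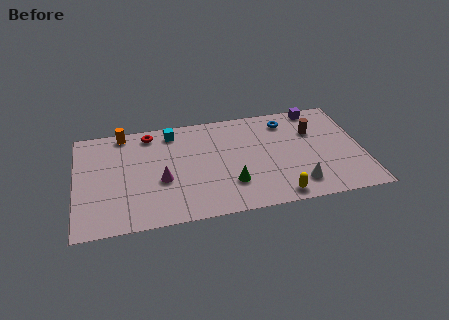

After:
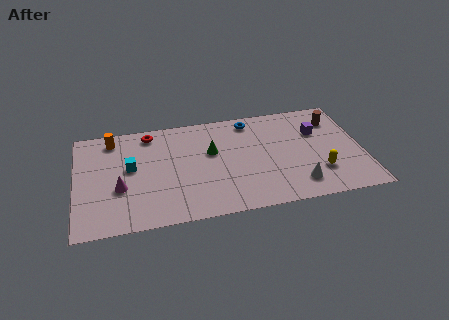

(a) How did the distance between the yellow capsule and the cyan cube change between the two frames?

+2.1

Before: roughly 8.1 units apart; after: 10.2. That's 2.1 units further apart.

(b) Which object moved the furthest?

the cyan cube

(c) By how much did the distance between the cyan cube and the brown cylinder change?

+3.5

Before: roughly 7.6 units apart; after: 11.1. That's 3.5 units further apart.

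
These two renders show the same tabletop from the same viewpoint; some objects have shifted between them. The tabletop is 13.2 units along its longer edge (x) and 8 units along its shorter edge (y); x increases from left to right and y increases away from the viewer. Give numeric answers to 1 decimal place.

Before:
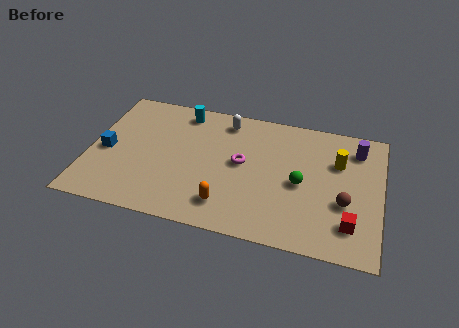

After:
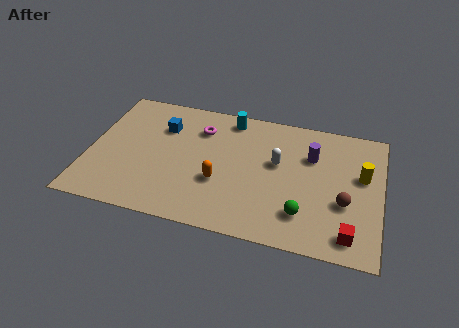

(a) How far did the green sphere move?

1.8

The green sphere moved from about (9.6, 3.7) to (9.8, 1.9), a distance of √(0.2² + 1.8²) ≈ 1.8.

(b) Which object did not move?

the brown sphere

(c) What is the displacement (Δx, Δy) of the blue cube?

(2.4, 2.1)

From the two frames, the blue cube sits at roughly (0.8, 3.6) before and (3.2, 5.7) after.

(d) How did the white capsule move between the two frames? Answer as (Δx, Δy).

(2.5, -2.1)

The white capsule was at about (6.0, 6.8) and moved to about (8.5, 4.7).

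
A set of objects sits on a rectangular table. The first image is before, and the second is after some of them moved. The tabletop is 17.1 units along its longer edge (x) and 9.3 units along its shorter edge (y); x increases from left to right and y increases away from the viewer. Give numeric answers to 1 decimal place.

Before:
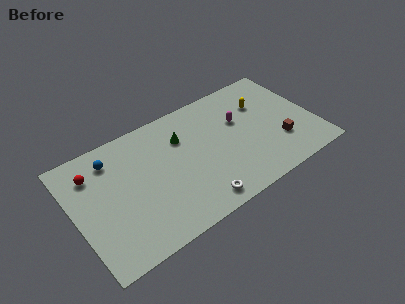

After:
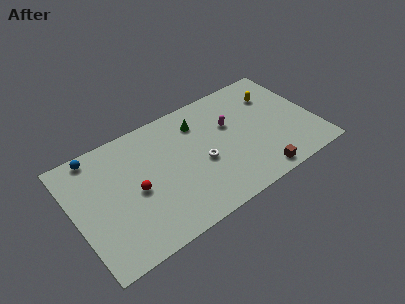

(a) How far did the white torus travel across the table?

2.9

From (8.1, 1.2) to (8.9, 4.0), the white torus covered √(0.8² + 2.8²) ≈ 2.9 units.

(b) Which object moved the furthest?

the red sphere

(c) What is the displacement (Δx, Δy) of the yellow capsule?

(0.9, 0.3)

From the two frames, the yellow capsule sits at roughly (13.8, 6.5) before and (14.7, 6.8) after.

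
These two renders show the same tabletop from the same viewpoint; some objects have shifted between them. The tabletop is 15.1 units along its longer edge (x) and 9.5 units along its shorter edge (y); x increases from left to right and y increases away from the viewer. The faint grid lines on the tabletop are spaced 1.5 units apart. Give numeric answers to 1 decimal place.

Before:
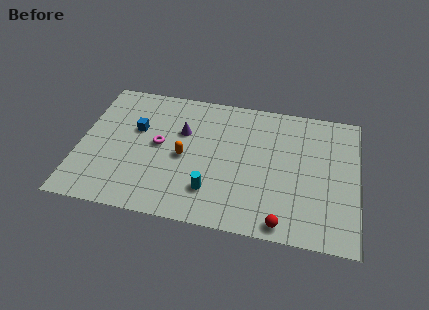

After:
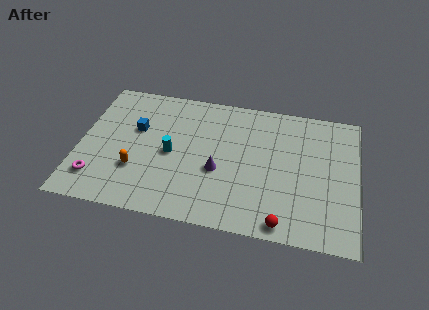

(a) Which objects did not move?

the blue cube and the red sphere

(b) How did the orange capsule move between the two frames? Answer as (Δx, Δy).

(-2.5, -1.4)

The orange capsule was at about (5.7, 4.4) and moved to about (3.2, 3.0).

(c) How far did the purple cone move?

3.2

From (5.5, 6.2) to (7.6, 3.8), the purple cone covered √(2.1² + 2.4²) ≈ 3.2 units.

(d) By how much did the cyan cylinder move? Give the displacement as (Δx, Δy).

(-2.3, 2.2)

The cyan cylinder started near (7.3, 2.3) and ended near (5.0, 4.5).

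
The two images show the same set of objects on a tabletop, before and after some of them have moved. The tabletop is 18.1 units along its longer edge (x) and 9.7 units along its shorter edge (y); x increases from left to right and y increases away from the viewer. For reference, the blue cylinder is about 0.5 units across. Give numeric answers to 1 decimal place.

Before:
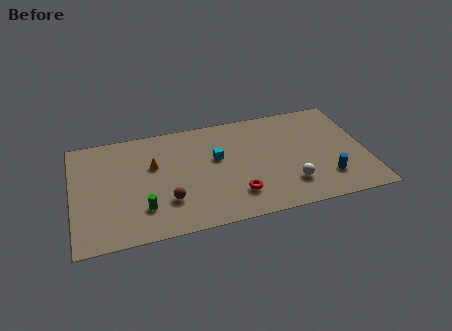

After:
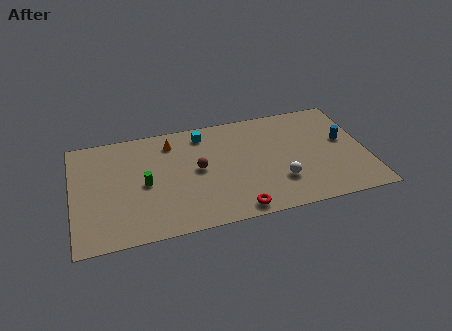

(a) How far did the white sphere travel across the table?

0.7

The white sphere moved from about (13.2, 2.4) to (12.6, 2.8), a distance of √(0.6² + 0.4²) ≈ 0.7.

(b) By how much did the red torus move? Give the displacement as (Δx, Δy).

(-0.1, -1.3)

The red torus started near (9.9, 2.3) and ended near (9.8, 1.0).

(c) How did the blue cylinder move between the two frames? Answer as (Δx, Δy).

(1.3, 3.1)

The blue cylinder was at about (15.5, 2.4) and moved to about (16.8, 5.5).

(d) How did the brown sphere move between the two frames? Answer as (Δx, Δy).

(2.0, 2.3)

The brown sphere was at about (5.7, 2.8) and moved to about (7.7, 5.1).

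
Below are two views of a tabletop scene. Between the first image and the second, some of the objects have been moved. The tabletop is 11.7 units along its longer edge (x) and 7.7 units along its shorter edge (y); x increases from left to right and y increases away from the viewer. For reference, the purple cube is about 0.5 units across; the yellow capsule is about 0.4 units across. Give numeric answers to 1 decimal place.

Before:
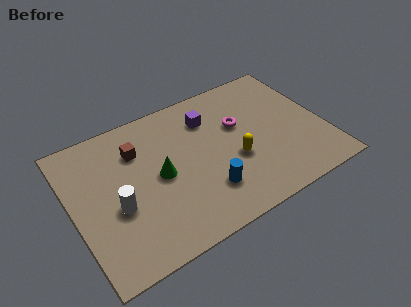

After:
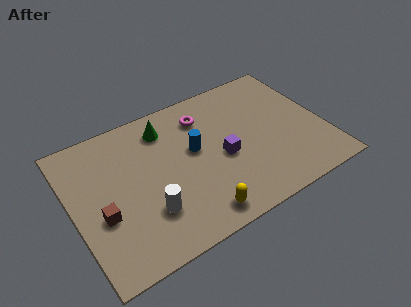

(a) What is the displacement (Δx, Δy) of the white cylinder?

(1.3, -0.9)

The white cylinder was at about (1.9, 3.1) and moved to about (3.2, 2.2).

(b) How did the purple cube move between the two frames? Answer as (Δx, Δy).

(0.3, -2.4)

The purple cube started near (6.6, 5.8) and ended near (6.9, 3.4).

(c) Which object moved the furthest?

the brown cube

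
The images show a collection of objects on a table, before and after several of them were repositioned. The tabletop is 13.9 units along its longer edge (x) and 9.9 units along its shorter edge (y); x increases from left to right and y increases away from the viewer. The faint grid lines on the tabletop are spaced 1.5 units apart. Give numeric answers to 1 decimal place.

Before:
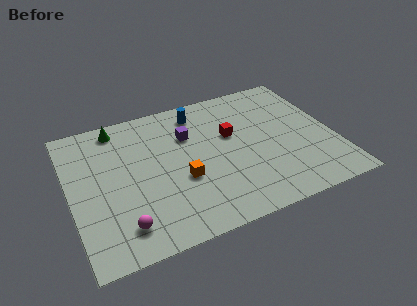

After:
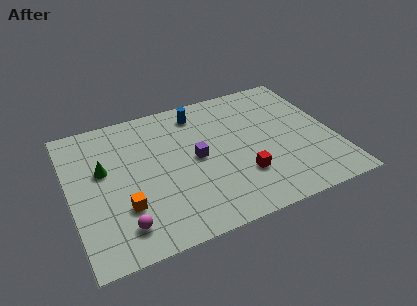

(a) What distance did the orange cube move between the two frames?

3.2

From (5.7, 3.8) to (2.6, 3.0), the orange cube covered √(3.1² + 0.8²) ≈ 3.2 units.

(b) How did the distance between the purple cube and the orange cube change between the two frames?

+1.4

The distance was about 3.1 in the first image and 4.5 in the second, so they moved 1.4 units further apart.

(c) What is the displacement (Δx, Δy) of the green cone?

(-1.0, -2.8)

From the two frames, the green cone sits at roughly (2.8, 8.7) before and (1.8, 5.9) after.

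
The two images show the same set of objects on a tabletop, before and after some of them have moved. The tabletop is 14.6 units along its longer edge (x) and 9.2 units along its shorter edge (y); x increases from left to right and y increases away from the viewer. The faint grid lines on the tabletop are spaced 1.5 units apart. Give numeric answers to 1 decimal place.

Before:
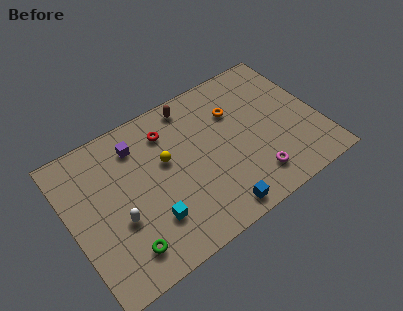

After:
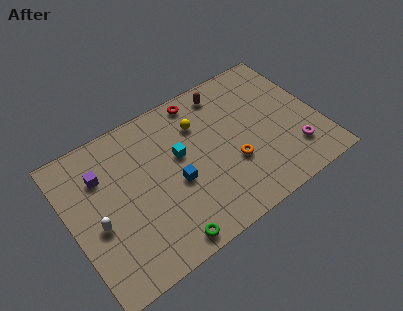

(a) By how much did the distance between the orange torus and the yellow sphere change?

-0.7

They were about 4.4 units apart before and 3.7 after — 0.7 units closer together.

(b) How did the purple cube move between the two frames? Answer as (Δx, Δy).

(-2.2, -0.7)

The purple cube was at about (4.3, 7.3) and moved to about (2.1, 6.6).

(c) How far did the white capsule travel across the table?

1.3

From (2.6, 3.5) to (1.4, 3.9), the white capsule covered √(1.2² + 0.4²) ≈ 1.3 units.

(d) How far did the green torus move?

2.3

From (2.6, 1.7) to (4.8, 0.9), the green torus covered √(2.2² + 0.8²) ≈ 2.3 units.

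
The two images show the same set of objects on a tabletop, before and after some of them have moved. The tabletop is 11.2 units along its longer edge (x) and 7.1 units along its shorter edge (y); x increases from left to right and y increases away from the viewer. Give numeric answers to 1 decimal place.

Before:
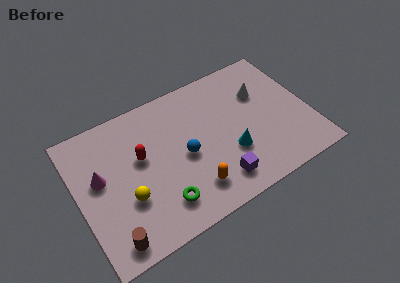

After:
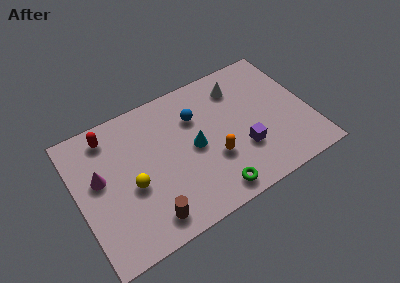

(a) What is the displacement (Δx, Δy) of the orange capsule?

(1.2, 1.0)

The orange capsule was at about (5.2, 1.5) and moved to about (6.4, 2.5).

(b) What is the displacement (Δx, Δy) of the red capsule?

(-1.3, 1.8)

The red capsule started near (3.1, 4.2) and ended near (1.8, 6.0).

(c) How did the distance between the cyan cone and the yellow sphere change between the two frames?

-1.9

The distance was about 5.0 in the first image and 3.1 in the second, so they moved 1.9 units closer together.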